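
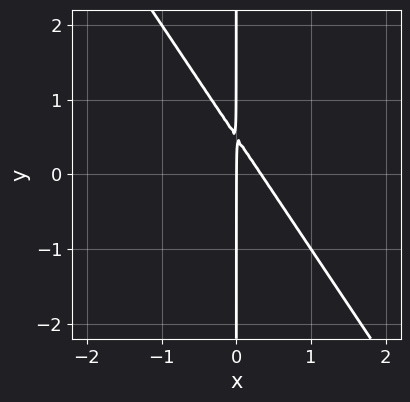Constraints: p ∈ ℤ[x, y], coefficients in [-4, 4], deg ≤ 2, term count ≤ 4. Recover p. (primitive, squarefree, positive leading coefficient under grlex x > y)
1. Degree: a generic line meets the curve in up to 2 points, so deg p = 2.
2. Observable constraints: one x-axis crossing is at x = 0; the visible y-axis segment lies entirely on the curve.
3. Together with the visible shape, these determine p as stated.

3*x^2 + 2*x*y - x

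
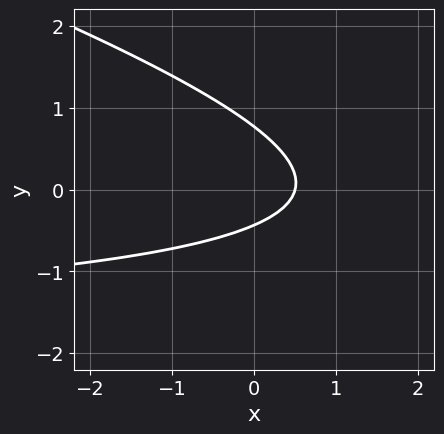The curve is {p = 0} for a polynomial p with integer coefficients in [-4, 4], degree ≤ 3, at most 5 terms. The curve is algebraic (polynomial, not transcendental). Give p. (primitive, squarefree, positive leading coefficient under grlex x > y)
deg p = 2.
The integer polynomial consistent with all of this is the stated p.

x*y + 3*y^2 + 2*x - y - 1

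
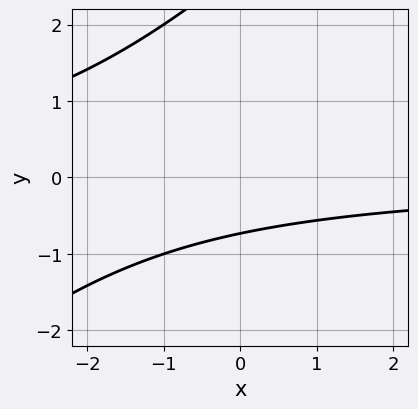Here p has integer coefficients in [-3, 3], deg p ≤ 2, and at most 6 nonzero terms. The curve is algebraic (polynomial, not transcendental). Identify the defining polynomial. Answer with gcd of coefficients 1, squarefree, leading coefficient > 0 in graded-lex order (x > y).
x*y - y^2 + 2*y + 2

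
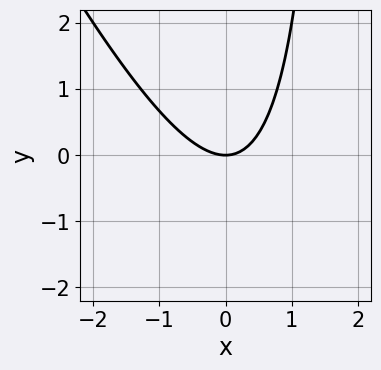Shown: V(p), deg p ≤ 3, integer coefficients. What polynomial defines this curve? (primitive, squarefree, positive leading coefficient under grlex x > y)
2*x^2 + x*y - 2*y

First, the degree is 2 — a generic line meets the curve in up to 2 points.
Next, against the integer gridlines: it meets the y-axis at y = 0 (among the integer gridlines); it meets the x-axis at x = 0 (among the integer gridlines).
Finally, together with the visible shape, these determine p as stated.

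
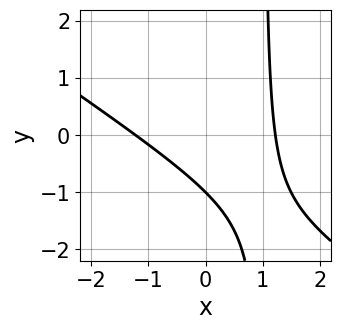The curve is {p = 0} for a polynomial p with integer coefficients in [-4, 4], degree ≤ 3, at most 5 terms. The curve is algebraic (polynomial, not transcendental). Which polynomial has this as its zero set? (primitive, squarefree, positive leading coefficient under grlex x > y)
2*x^2 + 3*x*y - 3*y - 3

deg p = 2. A generic line meets the curve in up to 2 points.
Against the integer gridlines: it meets the y-axis at y = -1 (among the integer gridlines).
These observations pin down the coefficients.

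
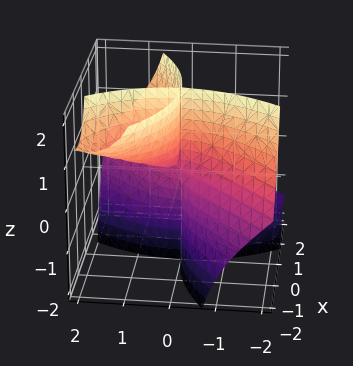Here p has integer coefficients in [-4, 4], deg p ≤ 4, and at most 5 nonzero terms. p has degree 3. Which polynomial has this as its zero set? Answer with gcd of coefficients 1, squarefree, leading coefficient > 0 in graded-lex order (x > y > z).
x^3 - 3*x*y*z - y^3

(a) The picture has 2 separate pieces.
(b) deg p = 3.
(c) From the axis intercepts and sections: it crosses the x-axis at the gridline x = 0; every point of the z-axis in the box is on the surface.
(d) Fitting integer coefficients to these (and the overall shape) gives p.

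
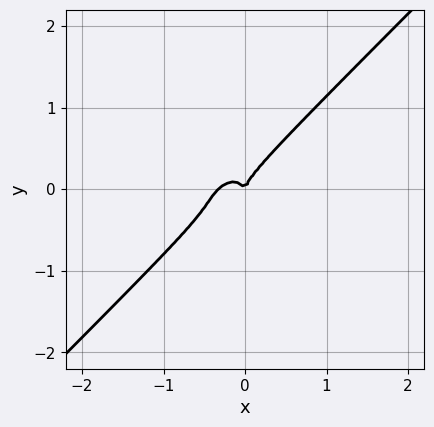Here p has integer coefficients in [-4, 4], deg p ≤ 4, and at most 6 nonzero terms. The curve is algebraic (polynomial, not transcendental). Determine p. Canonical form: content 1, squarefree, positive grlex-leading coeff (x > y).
(a) deg p = 3.
(b) From the axis intercepts and sections: it crosses the x-axis at the gridline x = 0; one y-axis crossing is at y = 0.
(c) The integer polynomial consistent with all of this is the stated p.

3*x^3 - 3*x^2*y + 3*x*y^2 - 3*y^3 + x^2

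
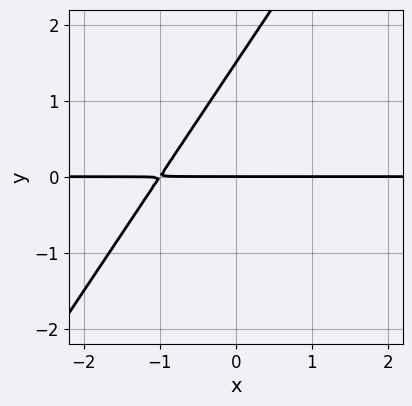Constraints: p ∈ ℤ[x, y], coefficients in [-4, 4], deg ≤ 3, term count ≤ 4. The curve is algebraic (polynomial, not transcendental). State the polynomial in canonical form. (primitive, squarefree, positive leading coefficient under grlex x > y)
(a) deg p = 2. A generic line meets the curve in up to 2 points.
(b) Reading off the gridlines: one y-axis crossing is at y = 0; the visible x-axis segment lies entirely on the curve.
(c) Matching integer coefficients to the picture gives p.

3*x*y - 2*y^2 + 3*y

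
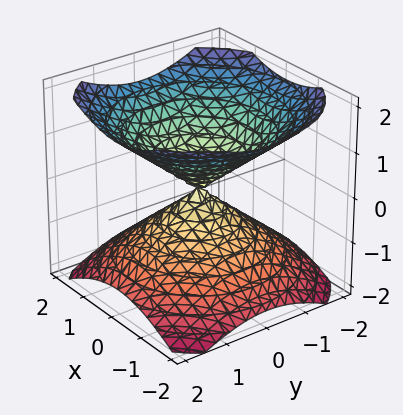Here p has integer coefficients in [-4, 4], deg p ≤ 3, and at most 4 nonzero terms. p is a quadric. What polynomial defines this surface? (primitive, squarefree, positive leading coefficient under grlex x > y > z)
The picture has 2 separate pieces. They look like related sheets of one shape, so recover p as a whole.
Degree: a double cone through the origin; a quadric, so deg p = 2.
Symmetries: it's symmetric under z → −z, forcing even powers of z; the z-axis is an axis of rotation, so x and y enter only as x² + y².
Observable constraints: one z-axis crossing is at z = 0; it crosses the x-axis at the gridline x = 0.
Solving for integer coefficients yields p as stated.

2*x^2 + 2*y^2 - 3*z^2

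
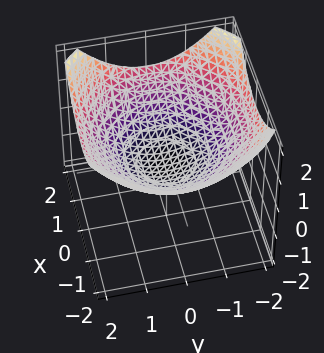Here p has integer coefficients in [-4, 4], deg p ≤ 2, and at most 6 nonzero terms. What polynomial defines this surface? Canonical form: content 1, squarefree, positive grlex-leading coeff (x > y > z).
First, deg p = 2.
Next, by symmetry, the z-axis is an axis of rotation, so x and y enter only as x² + y².
Next, from the visible intercepts: a circular section at z = 0 has radius exactly 1; the x-axis gridline crossings are at x ∈ {-1, 1}; the y-axis gridline crossings are at y ∈ {-1, 1}.
Finally, putting this together gives p.

x^2 + y^2 - 3*z - 1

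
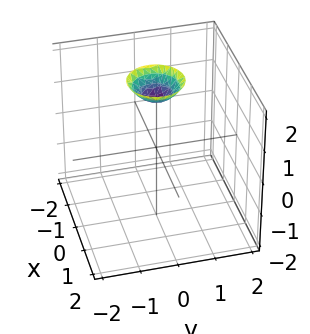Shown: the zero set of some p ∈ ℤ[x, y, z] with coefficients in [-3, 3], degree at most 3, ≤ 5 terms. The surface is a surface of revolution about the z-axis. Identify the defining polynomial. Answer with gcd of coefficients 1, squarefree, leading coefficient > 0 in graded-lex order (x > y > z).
2*x^2 + 2*y^2 - 2*z + 3

deg p = 2. A generic line meets the surface in up to 2 points.
Symmetries: rotational symmetry about the z-axis ⇒ p depends on x, y only through x² + y².
Reading off the gridlines: a circular section at z = 2 has radius between 0 and 1; it misses every integer gridline on the x-axis; it misses every integer gridline on the y-axis.
Matching integer coefficients to the picture gives p.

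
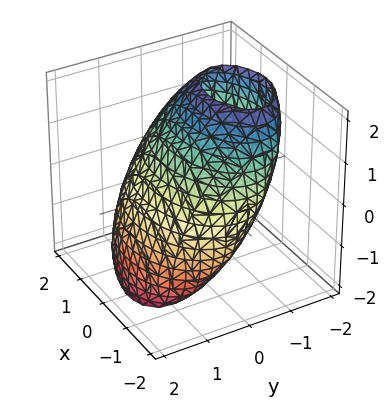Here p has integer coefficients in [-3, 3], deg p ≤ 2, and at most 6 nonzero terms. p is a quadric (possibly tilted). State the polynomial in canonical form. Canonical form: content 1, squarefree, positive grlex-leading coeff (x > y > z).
deg p = 2. No degree-1 surface has this shape.
Matching integer coefficients to the picture gives p.

x^2 + 2*y^2 + 2*y*z + z^2 - 3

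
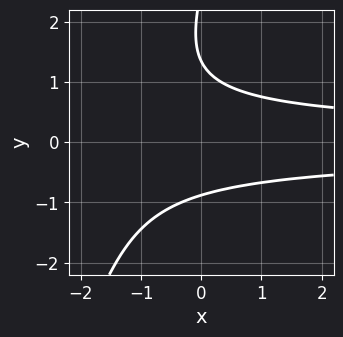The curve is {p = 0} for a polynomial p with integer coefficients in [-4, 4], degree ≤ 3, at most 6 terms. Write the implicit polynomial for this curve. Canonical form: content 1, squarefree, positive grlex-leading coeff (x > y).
3*x*y^2 - y^3 + 3*y^2 - 3

First, the degree is 3 — no degree-2 curve has this shape.
Next, from the axis intercepts and sections: no x-intercept at any integer in the box.
Finally, these observations pin down the coefficients.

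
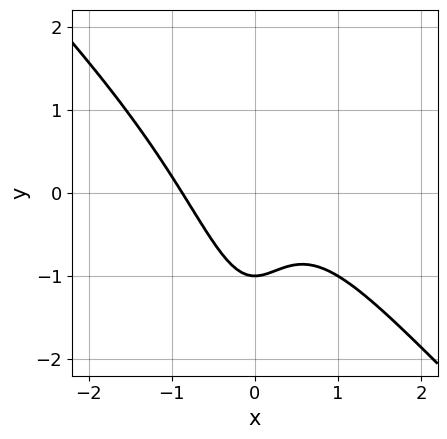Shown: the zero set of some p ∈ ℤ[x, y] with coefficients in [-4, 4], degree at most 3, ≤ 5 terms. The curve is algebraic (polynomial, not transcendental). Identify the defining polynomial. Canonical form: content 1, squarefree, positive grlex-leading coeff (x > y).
3*x^3 + 3*x^2*y + 2*y + 2

First, deg p = 3.
Next, from the visible intercepts: it meets the y-axis at y = -1 (among the integer gridlines).
Finally, solving for integer coefficients yields p as stated.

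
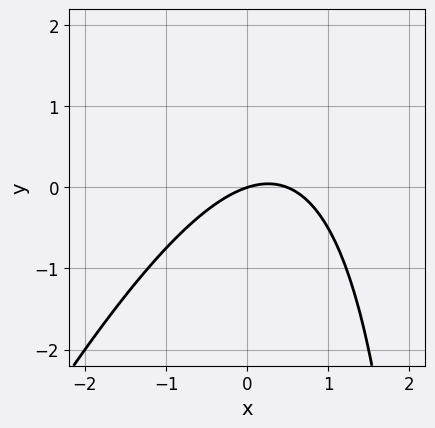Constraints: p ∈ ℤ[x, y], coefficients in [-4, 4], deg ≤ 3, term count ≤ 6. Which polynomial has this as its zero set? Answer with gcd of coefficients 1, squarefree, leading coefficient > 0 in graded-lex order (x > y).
2*x^2 - x*y - x + 3*y

(a) deg p = 2. A generic line meets the curve in up to 2 points.
(b) Reading off the gridlines: it crosses the y-axis at the gridline y = 0; one x-axis crossing is at x = 0.
(c) The integer polynomial consistent with all of this is the stated p.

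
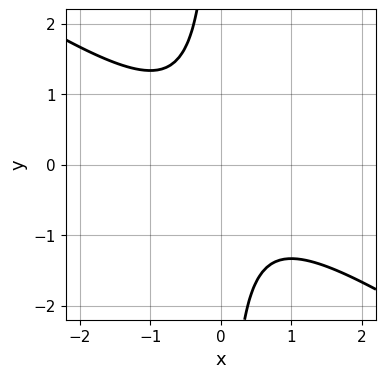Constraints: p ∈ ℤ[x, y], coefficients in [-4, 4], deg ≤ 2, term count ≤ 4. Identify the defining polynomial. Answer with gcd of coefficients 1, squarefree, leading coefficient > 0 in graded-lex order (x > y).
2*x^2 + 3*x*y + 2

1. deg p = 2. A generic line meets the curve in up to 2 points.
2. From the axis intercepts and sections: no y-intercept at any integer in the box; it misses every integer gridline on the x-axis.
3. The integer polynomial consistent with all of this is the stated p.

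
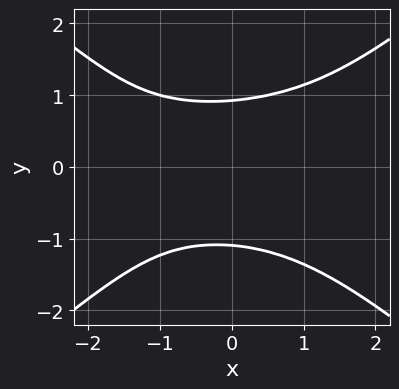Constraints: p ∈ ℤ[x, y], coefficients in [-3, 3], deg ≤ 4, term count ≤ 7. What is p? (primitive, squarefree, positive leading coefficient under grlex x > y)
First, the degree is 4 — a generic line meets the curve in up to 4 points.
Next, against the integer gridlines: no x-intercept at any integer in the box.
Finally, matching integer coefficients to the picture gives p.

2*x^2*y^2 - 3*y^4 - y^3 + x + 3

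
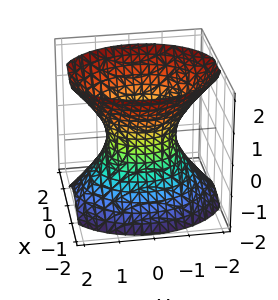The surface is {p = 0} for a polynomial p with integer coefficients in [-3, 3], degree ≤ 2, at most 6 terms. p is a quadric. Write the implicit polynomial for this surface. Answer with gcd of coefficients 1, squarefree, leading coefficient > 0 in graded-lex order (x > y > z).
3*x^2 + 2*y^2 - 2*z^2 - 2

The degree is 2 — one connected sheet with a waist; a quadric.
Symmetries: mirror symmetry y ↦ −y ⇒ only even powers of y; it's symmetric under z → −z, forcing even powers of z; the x ↦ −x reflection is a symmetry, so x appears only in even powers.
Against the integer gridlines: among the integer gridlines, it crosses the y-axis at y ∈ {-1, 1}; the surface avoids every integer z-axis point in the box.
These observations pin down the coefficients.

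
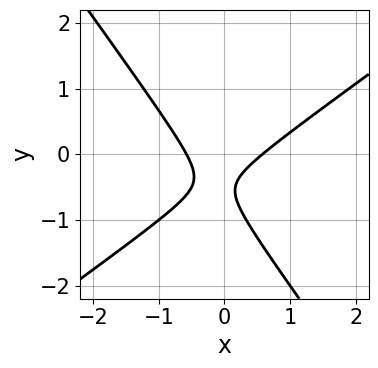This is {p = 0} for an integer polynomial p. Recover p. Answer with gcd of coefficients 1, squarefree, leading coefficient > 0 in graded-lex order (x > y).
3*x^2 - 2*x*y - 3*y^2 - 3*y - 1

Degree: the shape is more complex than any degree-1 curve, so deg p = 2.
From the visible intercepts: it misses every integer gridline on the y-axis.
The integer polynomial consistent with all of this is the stated p.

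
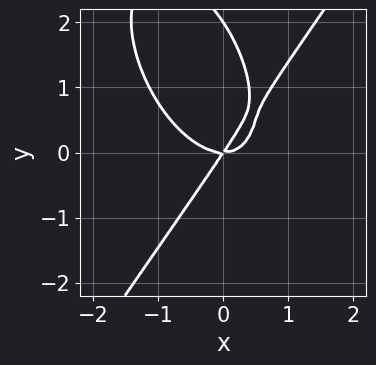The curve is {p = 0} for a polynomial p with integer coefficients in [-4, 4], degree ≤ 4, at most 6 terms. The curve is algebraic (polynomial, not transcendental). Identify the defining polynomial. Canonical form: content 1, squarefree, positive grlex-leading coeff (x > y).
3*x^3 - y^3 - 3*x*y + 2*y^2

(a) The degree is 3 — the shape is more complex than any degree-2 curve.
(b) From the axis intercepts and sections: it crosses the x-axis at the gridline x = 0; among the integer gridlines, it crosses the y-axis at y ∈ {0, 2}.
(c) These observations pin down the coefficients.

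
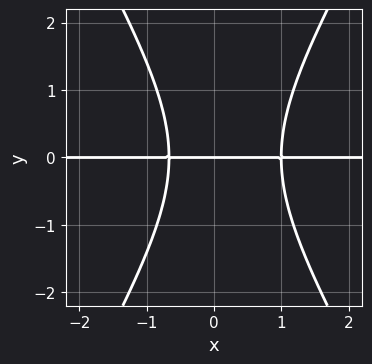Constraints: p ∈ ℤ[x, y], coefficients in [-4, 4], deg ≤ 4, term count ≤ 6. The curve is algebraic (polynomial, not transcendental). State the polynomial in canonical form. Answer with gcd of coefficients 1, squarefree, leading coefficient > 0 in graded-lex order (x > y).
3*x^2*y - y^3 - x*y - 2*y

(a) Degree: a generic line meets the curve in up to 3 points, so deg p = 3.
(b) From the visible intercepts: one y-axis crossing is at y = 0; every point of the x-axis in the box is on the curve.
(c) Fitting integer coefficients to these (and the overall shape) gives p.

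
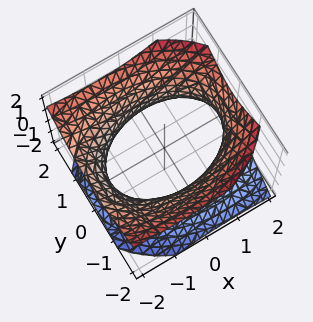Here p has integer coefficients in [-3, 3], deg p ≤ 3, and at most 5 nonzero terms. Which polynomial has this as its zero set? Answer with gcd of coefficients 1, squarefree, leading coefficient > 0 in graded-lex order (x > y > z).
x^2 + x*z + 2*y^2 - 2*z^2 - 3

First, degree: no degree-1 surface has this shape, so deg p = 2.
Then, checking where it meets the axes: it misses every integer gridline on the z-axis.
Finally, assembling these constraints gives the stated polynomial.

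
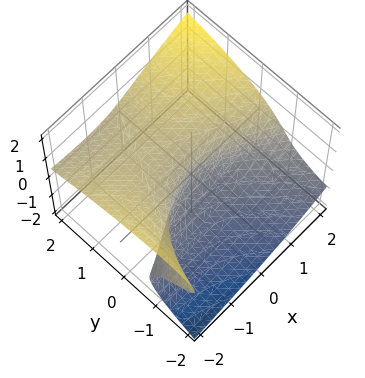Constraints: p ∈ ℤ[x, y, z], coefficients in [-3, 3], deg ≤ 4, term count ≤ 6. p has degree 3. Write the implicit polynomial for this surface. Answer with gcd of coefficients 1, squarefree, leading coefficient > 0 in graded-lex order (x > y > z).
(a) deg p = 3. The shape is more complex than any degree-2 surface.
(b) From the axis intercepts and sections: it crosses the z-axis at the gridline z = 0; it meets the x-axis at x = 0 (among the integer gridlines); it crosses the y-axis at the gridline y = 0.
(c) Matching integer coefficients to the picture gives p.

2*x*y*z - 3*z^3 + x^2 - y^2 + 3*y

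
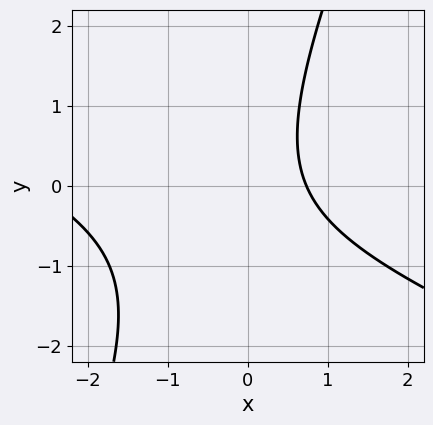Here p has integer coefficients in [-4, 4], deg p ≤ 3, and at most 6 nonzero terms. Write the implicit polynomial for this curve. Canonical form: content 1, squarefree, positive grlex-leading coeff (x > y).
x^2 + 2*x*y - y^2 + 2*x - 2

1. The degree is 2 — no degree-1 curve has this shape.
2. Reading off the gridlines: the curve avoids every integer y-axis point in the box.
3. The integer polynomial consistent with all of this is the stated p.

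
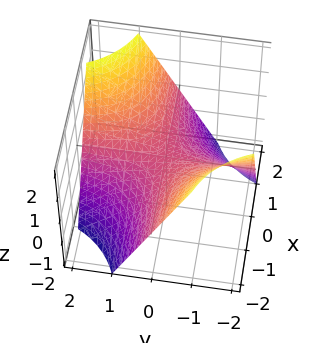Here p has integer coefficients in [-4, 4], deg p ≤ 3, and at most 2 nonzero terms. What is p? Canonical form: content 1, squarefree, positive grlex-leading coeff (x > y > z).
Degree: a hyperbolic paraboloid; a quadric, so deg p = 2.
Against the integer gridlines: every point of the x-axis in the box is on the surface; every point of the y-axis in the box is on the surface.
These observations pin down the coefficients.

x*y - z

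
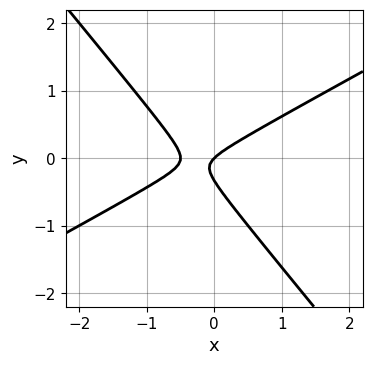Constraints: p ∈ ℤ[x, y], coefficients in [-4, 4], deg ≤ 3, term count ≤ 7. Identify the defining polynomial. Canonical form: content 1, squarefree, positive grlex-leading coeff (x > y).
Degree: the shape is more complex than any degree-1 curve, so deg p = 2.
Against the integer gridlines: it crosses the x-axis at the gridline x = 0; it meets the y-axis at y = 0 (among the integer gridlines).
Putting this together gives p.

2*x^2 - 2*x*y - 3*y^2 + x - y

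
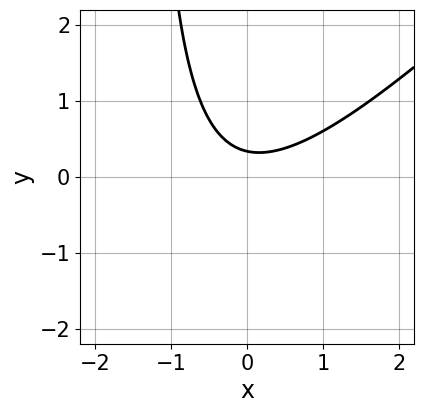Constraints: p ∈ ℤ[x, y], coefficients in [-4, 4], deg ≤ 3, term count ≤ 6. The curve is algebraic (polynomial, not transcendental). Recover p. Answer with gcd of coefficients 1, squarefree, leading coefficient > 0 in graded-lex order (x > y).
(a) The degree is 2 — no degree-1 curve has this shape.
(b) Checking where it meets the axes: no x-intercept at any integer in the box.
(c) These observations pin down the coefficients.

2*x^2 - 2*x*y - 3*y + 1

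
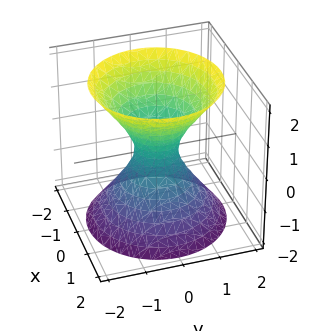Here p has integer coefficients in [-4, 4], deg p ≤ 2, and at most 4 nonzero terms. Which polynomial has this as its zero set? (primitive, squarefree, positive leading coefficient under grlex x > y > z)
3*x^2 + 3*y^2 - 2*z^2 - 1

1. The degree is 2 — one connected sheet with a waist; a quadric.
2. By symmetry, the z-axis is an axis of rotation, so x and y enter only as x² + y²; the z ↦ −z reflection is a symmetry, so z appears only in even powers.
3. Against the integer gridlines: a circular section at z = 2 has radius between 1 and 2; the surface avoids every integer z-axis point in the box.
4. Assembling these constraints gives the stated polynomial.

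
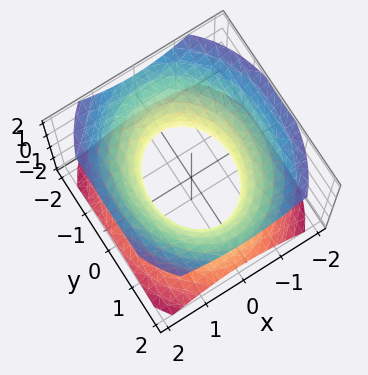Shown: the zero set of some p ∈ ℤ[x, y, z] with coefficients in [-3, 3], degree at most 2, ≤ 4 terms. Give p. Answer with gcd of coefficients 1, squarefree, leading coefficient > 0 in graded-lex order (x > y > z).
(a) The degree is 2 — one connected sheet with a waist; a quadric.
(b) Symmetries: the y ↦ −y reflection is a symmetry, so y appears only in even powers; mirror symmetry z ↦ −z ⇒ only even powers of z; mirror symmetry x ↦ −x ⇒ only even powers of x.
(c) Checking where it meets the axes: no z-intercept at any integer in the box; the x-axis gridline crossings are at x ∈ {-1, 1}.
(d) The integer polynomial consistent with all of this is the stated p.

3*x^2 + 2*y^2 - 3*z^2 - 3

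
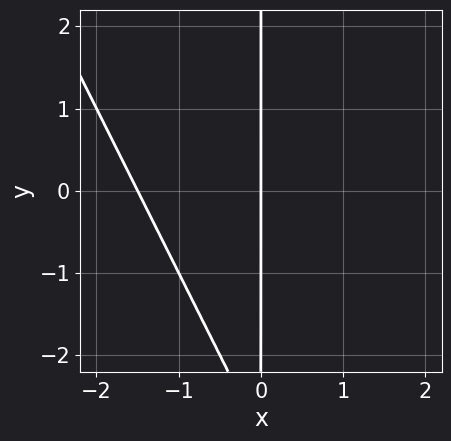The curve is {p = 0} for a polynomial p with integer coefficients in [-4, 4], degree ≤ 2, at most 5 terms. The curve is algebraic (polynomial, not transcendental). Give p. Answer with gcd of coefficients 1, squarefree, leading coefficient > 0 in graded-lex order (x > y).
2*x^2 + x*y + 3*x

(a) Degree: no degree-1 curve has this shape, so deg p = 2.
(b) From the axis intercepts and sections: it meets the x-axis at x = 0 (among the integer gridlines); every point of the y-axis in the box is on the curve.
(c) Solving for integer coefficients yields p as stated.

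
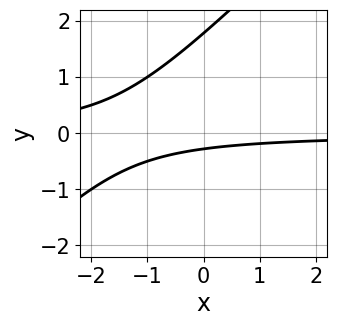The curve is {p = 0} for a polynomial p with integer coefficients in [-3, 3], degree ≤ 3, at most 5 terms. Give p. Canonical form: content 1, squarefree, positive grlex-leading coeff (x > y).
2*x*y - 2*y^2 + 3*y + 1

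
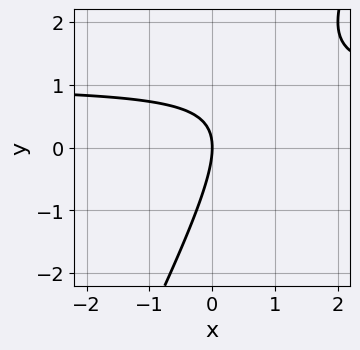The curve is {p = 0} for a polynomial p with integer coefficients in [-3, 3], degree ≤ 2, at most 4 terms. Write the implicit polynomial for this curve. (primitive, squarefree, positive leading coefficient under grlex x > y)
deg p = 2. The shape is more complex than any degree-1 curve.
Reading off the gridlines: one y-axis crossing is at y = 0; it crosses the x-axis at the gridline x = 0.
Putting this together gives p.

2*x*y - y^2 - 2*x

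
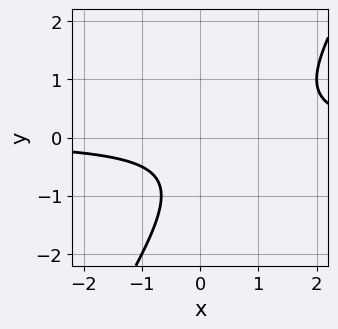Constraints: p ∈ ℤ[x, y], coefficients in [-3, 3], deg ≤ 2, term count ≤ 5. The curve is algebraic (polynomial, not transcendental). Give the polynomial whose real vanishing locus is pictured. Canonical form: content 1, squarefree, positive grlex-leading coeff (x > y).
3*x*y - 2*y^2 - 2*y - 2

1. deg p = 2. No degree-1 curve has this shape.
2. Observable constraints: it misses every integer gridline on the x-axis; the curve avoids every integer y-axis point in the box.
3. The integer polynomial consistent with all of this is the stated p.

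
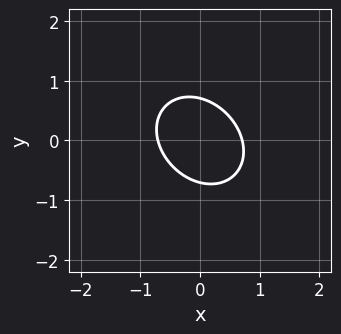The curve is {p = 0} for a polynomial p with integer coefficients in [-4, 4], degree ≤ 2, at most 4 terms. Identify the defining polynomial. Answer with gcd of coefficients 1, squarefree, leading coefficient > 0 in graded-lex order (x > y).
First, degree: no degree-1 curve has this shape, so deg p = 2.
Finally, matching integer coefficients to the picture gives p.

2*x^2 + x*y + 2*y^2 - 1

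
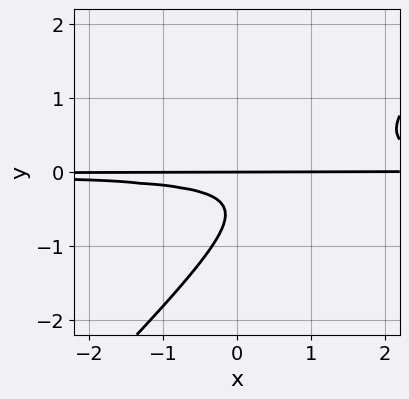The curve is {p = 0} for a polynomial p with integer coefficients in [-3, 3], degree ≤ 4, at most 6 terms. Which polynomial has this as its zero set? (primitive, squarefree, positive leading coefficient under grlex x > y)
First, degree: a generic line meets the curve in up to 3 points, so deg p = 3.
Then, observable constraints: it meets the y-axis at y = 0 (among the integer gridlines); the visible x-axis segment lies entirely on the curve.
Finally, assembling these constraints gives the stated polynomial.

3*x*y^2 - 3*y^3 - 3*y^2 - y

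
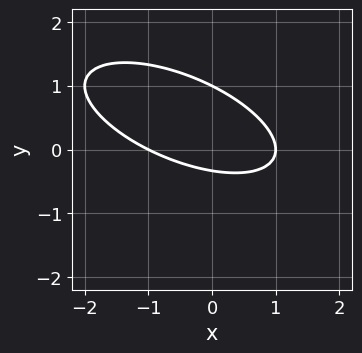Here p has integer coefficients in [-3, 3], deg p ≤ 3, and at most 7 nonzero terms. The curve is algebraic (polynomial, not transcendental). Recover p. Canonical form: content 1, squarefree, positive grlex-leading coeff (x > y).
x^2 + 2*x*y + 3*y^2 - 2*y - 1

1. The degree is 2 — no degree-1 curve has this shape.
2. From the axis intercepts and sections: among the integer gridlines, it crosses the x-axis at x ∈ {-1, 1}; one y-axis crossing is at y = 1.
3. Matching integer coefficients to the picture gives p.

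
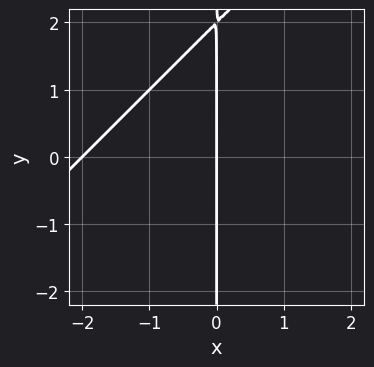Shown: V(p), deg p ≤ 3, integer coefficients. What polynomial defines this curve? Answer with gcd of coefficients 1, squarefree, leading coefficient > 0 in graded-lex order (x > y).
x^2 - x*y + 2*x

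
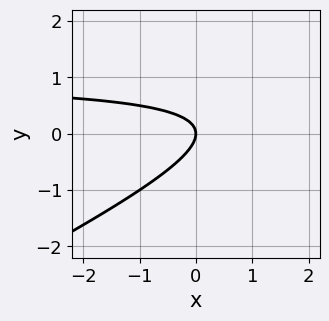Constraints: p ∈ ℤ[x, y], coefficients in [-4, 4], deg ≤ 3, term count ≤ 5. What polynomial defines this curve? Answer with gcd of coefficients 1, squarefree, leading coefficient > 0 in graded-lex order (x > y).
x*y - 2*y^2 - x

1. Degree: a generic line meets the curve in up to 2 points, so deg p = 2.
2. Against the integer gridlines: one x-axis crossing is at x = 0; it crosses the y-axis at the gridline y = 0.
3. These observations pin down the coefficients.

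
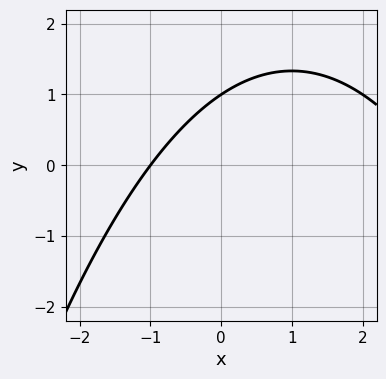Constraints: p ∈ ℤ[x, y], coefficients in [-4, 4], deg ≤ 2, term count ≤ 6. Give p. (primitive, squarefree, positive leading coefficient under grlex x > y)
(a) deg p = 2. The shape is more complex than any degree-1 curve.
(b) From the axis intercepts and sections: it crosses the x-axis at the gridline x = -1; it crosses the y-axis at the gridline y = 1.
(c) These observations pin down the coefficients.

x^2 - 2*x + 3*y - 3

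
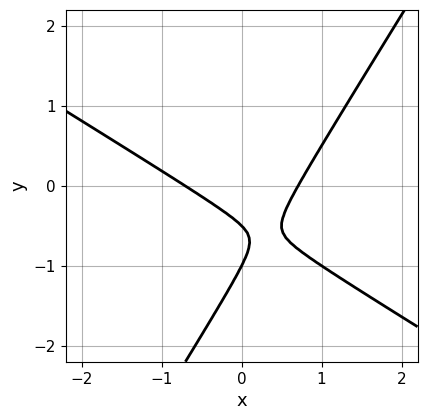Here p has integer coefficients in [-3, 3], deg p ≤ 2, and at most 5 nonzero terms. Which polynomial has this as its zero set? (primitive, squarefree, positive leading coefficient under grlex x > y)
2*x^2 + 2*x*y - 2*y^2 - 3*y - 1

First, deg p = 2.
Then, against the integer gridlines: it crosses the y-axis at the gridline y = -1.
Finally, fitting integer coefficients to these (and the overall shape) gives p.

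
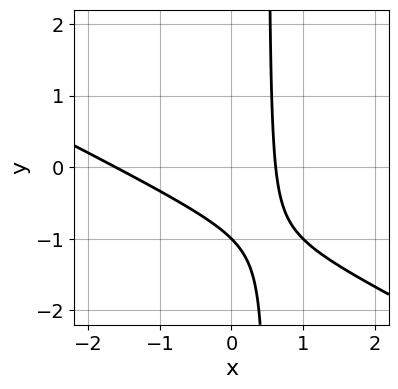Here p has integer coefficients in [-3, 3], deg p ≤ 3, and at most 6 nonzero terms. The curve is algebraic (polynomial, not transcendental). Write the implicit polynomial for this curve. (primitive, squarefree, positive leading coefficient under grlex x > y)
First, the degree is 2 — no degree-1 curve has this shape.
Next, reading off the gridlines: one y-axis crossing is at y = -1.
Finally, solving for integer coefficients yields p as stated.

x^2 + 2*x*y + x - y - 1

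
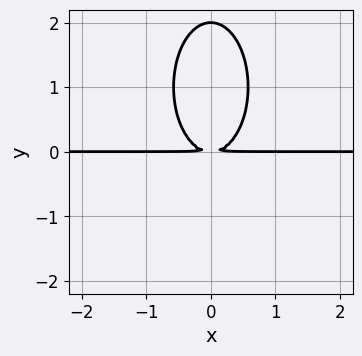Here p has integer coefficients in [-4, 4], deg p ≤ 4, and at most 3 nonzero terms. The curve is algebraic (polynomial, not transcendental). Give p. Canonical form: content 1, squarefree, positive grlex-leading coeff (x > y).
3*x^2*y + y^3 - 2*y^2

(a) Degree: no degree-2 curve has this shape, so deg p = 3.
(b) Symmetries: the x ↦ −x reflection is a symmetry, so x appears only in even powers.
(c) From the visible intercepts: every point of the x-axis in the box is on the curve; one y-axis crossing is at y = 2.
(d) Together with the visible shape, these determine p as stated.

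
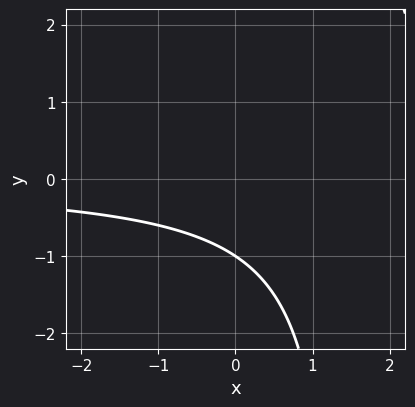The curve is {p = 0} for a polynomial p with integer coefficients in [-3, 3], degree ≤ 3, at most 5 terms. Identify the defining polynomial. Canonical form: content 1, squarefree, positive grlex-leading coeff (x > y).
2*x*y - 3*y - 3

First, deg p = 2. No degree-1 curve has this shape.
Then, observable constraints: it misses every integer gridline on the x-axis; one y-axis crossing is at y = -1.
Finally, fitting integer coefficients to these (and the overall shape) gives p.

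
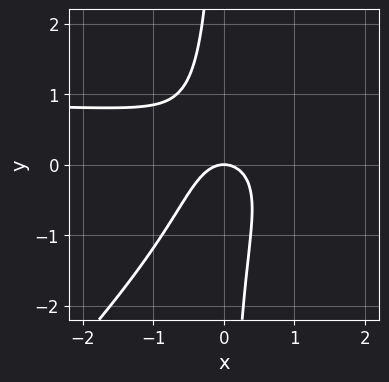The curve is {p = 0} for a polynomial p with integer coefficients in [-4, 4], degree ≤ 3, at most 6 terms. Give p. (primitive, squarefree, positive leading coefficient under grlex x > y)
3*x^2*y - 3*x*y^2 - 3*x^2 - 2*y

1. deg p = 3.
2. From the visible intercepts: it meets the y-axis at y = 0 (among the integer gridlines); it meets the x-axis at x = 0 (among the integer gridlines).
3. These observations pin down the coefficients.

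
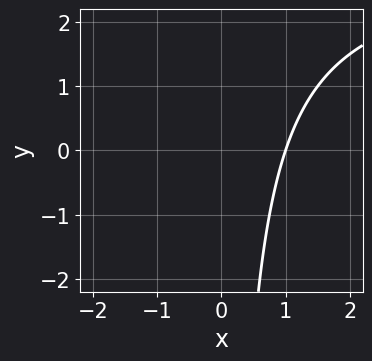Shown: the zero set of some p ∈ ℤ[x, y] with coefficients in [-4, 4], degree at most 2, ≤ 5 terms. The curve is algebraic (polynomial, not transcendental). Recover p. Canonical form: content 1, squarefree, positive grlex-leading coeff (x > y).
The degree is 2 — no degree-1 curve has this shape.
From the axis intercepts and sections: no y-intercept at any integer in the box; it meets the x-axis at x = 1 (among the integer gridlines).
Fitting integer coefficients to these (and the overall shape) gives p.

x*y - 3*x + 3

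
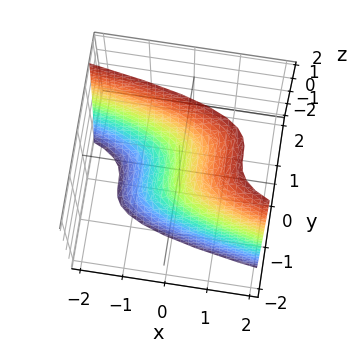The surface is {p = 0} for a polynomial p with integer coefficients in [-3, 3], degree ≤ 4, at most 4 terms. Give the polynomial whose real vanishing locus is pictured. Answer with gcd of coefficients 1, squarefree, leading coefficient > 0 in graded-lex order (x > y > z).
(a) deg p = 3. A generic line meets the surface in up to 3 points.
(b) From the axis intercepts and sections: it crosses the x-axis at the gridline x = 0; one y-axis crossing is at y = 0; one z-axis crossing is at z = 0.
(c) Fitting integer coefficients to these (and the overall shape) gives p.

3*y^3 + 3*x - 2*z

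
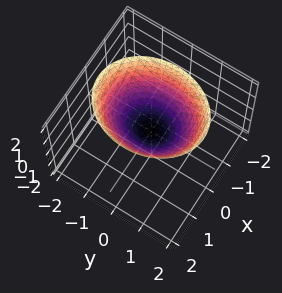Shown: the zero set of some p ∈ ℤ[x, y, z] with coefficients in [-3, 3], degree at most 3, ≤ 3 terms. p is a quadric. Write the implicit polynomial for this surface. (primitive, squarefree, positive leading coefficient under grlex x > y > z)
(a) The degree is 2 — a single bowl opening along one axis; a quadric.
(b) Symmetries: it's symmetric under y → −y, forcing even powers of y; mirror symmetry x ↦ −x ⇒ only even powers of x.
(c) From the axis intercepts and sections: it crosses the y-axis at the gridline y = 0; it crosses the x-axis at the gridline x = 0; it crosses the z-axis at the gridline z = 0.
(d) Together with the visible shape, these determine p as stated.

3*x^2 + 2*y^2 - 3*z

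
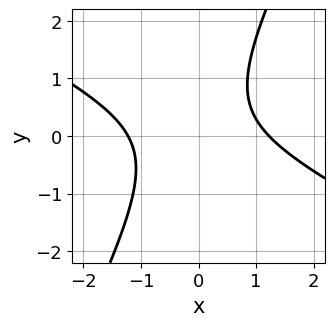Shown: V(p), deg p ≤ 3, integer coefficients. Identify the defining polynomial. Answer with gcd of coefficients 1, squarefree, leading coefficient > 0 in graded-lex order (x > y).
deg p = 2.
Reading off the gridlines: no y-intercept at any integer in the box.
The integer polynomial consistent with all of this is the stated p.

2*x^2 + 3*x*y - 2*y^2 + y - 3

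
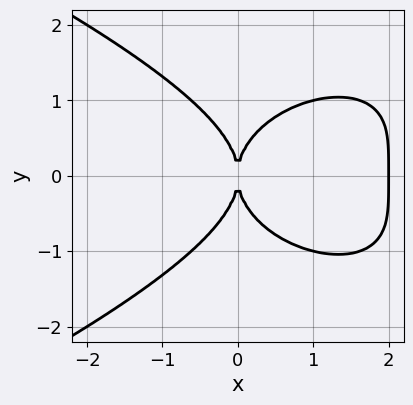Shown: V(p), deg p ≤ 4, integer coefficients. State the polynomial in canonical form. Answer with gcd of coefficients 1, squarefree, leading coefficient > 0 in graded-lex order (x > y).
1. deg p = 4.
2. Symmetries: mirror symmetry y ↦ −y ⇒ only even powers of y.
3. Observable constraints: among the integer gridlines, it crosses the x-axis at x ∈ {0, 2}; one y-axis crossing is at y = 0.
4. Putting this together gives p.

y^4 + x^3 - 2*x^2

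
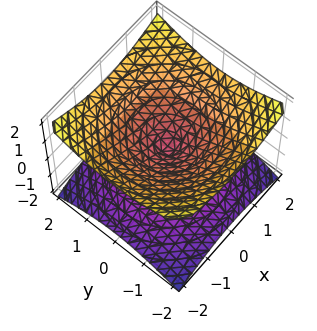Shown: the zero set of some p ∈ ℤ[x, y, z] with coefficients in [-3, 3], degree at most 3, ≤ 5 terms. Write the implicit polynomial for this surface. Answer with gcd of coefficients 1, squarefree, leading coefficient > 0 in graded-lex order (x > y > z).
x^2 + y^2 - 2*z^2

The degree is 2 — two nappes meeting at a single point; a quadric.
Symmetries: the z-axis is an axis of rotation, so x and y enter only as x² + y²; it's symmetric under z → −z, forcing even powers of z.
Reading off the gridlines: it meets the x-axis at x = 0 (among the integer gridlines); a circular section at z = -1 has radius between 1 and 2; it meets the y-axis at y = 0 (among the integer gridlines); it crosses the z-axis at the gridline z = 0.
Putting this together gives p.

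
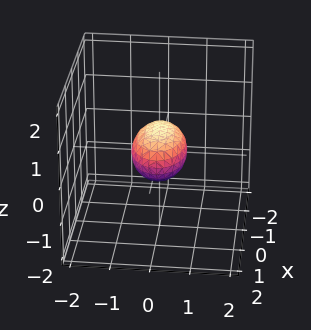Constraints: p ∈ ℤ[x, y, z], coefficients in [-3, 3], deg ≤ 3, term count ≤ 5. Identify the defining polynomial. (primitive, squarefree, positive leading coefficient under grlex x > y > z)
x^2 + 2*y^2 + 2*z^2 - 1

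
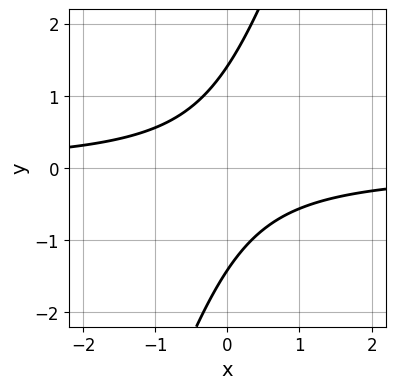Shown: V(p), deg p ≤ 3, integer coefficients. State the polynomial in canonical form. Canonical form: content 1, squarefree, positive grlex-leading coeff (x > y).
3*x*y - y^2 + 2

1. deg p = 2. The shape is more complex than any degree-1 curve.
2. Checking where it meets the axes: the curve avoids every integer x-axis point in the box.
3. Fitting integer coefficients to these (and the overall shape) gives p.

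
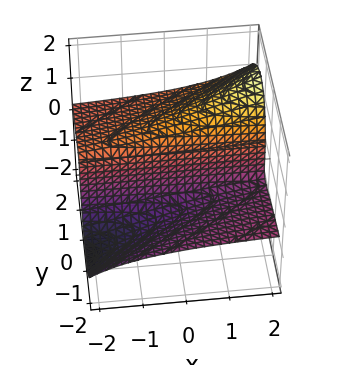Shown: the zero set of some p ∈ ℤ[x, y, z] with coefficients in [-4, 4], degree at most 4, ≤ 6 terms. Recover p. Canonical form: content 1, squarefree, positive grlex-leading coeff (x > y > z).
deg p = 3.
Against the integer gridlines: the visible x-axis segment lies entirely on the surface; one y-axis crossing is at y = 0; it crosses the z-axis at the gridline z = 0.
Putting this together gives p.

2*x*y*z - 3*y^2*z - z^3 + 3*y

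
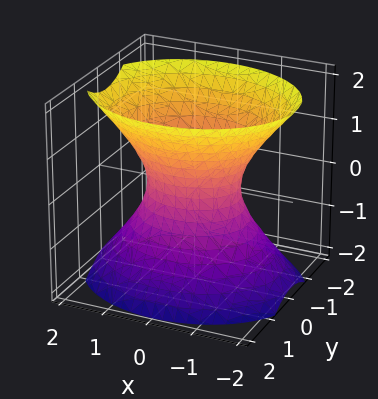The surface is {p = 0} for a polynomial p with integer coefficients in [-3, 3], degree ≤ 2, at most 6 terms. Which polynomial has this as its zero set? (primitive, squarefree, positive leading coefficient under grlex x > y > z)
1. The degree is 2 — an hourglass — one-sheet hyperboloid; a quadric.
2. Symmetries: the z ↦ −z reflection is a symmetry, so z appears only in even powers; mirror symmetry x ↦ −x ⇒ only even powers of x; it's symmetric under y → −y, forcing even powers of y.
3. From the axis intercepts and sections: no z-intercept at any integer in the box; the x-axis gridline crossings are at x ∈ {-1, 1}.
4. Together with the visible shape, these determine p as stated.

2*x^2 + 3*y^2 - 2*z^2 - 2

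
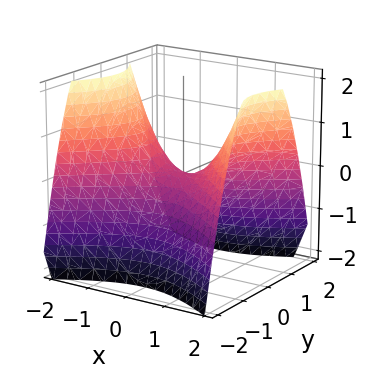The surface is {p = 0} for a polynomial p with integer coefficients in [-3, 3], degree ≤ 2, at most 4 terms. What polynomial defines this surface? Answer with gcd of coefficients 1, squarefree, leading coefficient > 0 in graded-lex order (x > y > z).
1. Degree: a hyperbolic paraboloid; a quadric, so deg p = 2.
2. Symmetries: mirror symmetry x ↦ −x ⇒ only even powers of x; the y ↦ −y reflection is a symmetry, so y appears only in even powers.
3. Checking where it meets the axes: it crosses the y-axis at the gridline y = 0; it meets the x-axis at x = 0 (among the integer gridlines).
4. Assembling these constraints gives the stated polynomial.

2*x^2 - 3*y^2 - 3*z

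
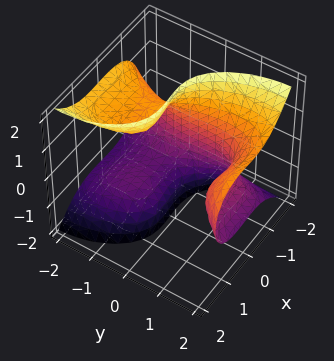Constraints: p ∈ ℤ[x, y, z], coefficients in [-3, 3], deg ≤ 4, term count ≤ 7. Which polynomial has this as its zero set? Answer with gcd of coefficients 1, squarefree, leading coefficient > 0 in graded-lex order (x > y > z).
3*x^3 - y^3 + 3*y*z^2 - x + 2

1. The degree is 3 — the shape is more complex than any degree-2 surface.
2. From the axis intercepts and sections: it misses every integer gridline on the z-axis; one x-axis crossing is at x = -1.
3. Matching integer coefficients to the picture gives p.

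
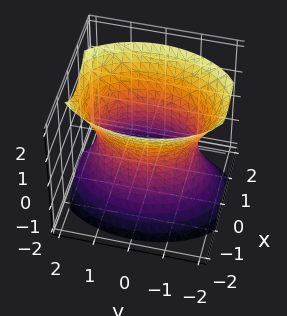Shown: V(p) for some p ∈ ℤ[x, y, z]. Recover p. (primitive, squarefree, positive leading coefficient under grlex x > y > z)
First, the degree is 2 — one connected sheet with a waist; a quadric.
Next, symmetries: the y ↦ −y reflection is a symmetry, so y appears only in even powers; it's symmetric under x → −x, forcing even powers of x; mirror symmetry z ↦ −z ⇒ only even powers of z.
Next, observable constraints: it misses every integer gridline on the z-axis; the x-axis gridline crossings are at x ∈ {-1, 1}.
Finally, solving for integer coefficients yields p as stated.

2*x^2 + y^2 - z^2 - 2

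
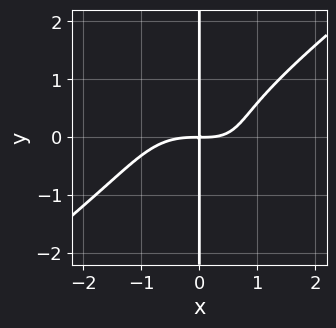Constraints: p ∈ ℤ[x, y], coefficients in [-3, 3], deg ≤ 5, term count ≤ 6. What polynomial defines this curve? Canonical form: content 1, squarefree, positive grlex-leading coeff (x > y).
1. Degree: the shape is more complex than any degree-3 curve, so deg p = 4.
2. Observable constraints: every point of the y-axis in the box is on the curve.
3. The integer polynomial consistent with all of this is the stated p.

x^4 - 2*x*y^3 + x^2*y - 2*x*y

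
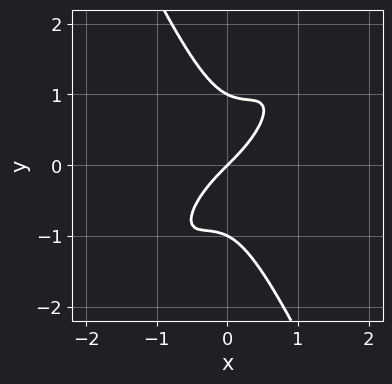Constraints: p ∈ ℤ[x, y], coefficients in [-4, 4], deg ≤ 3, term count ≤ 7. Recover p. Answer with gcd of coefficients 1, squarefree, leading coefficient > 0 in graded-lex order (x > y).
3*x^3 - 3*x^2*y + y^3 + x - y

The degree is 3 — no degree-2 curve has this shape.
From the visible intercepts: it crosses the x-axis at the gridline x = 0; among the integer gridlines, it crosses the y-axis at y ∈ {-1, 0, 1}.
Matching integer coefficients to the picture gives p.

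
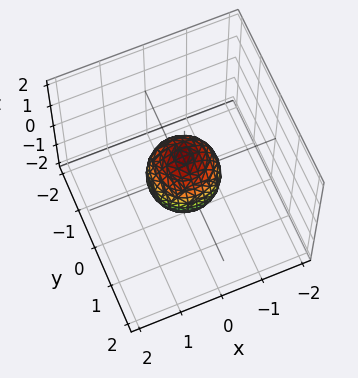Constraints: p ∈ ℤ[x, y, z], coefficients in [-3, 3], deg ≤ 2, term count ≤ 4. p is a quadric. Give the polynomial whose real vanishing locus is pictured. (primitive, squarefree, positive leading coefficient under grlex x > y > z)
(a) The degree is 2 — bounded and convex; a quadric.
(b) Symmetry: every cross-section ⟂ z is a circle, so x, y appear only via x² + y²; the z ↦ −z reflection is a symmetry, so z appears only in even powers.
(c) From the visible intercepts: among the integer gridlines, it crosses the z-axis at z ∈ {-1, 1}; a circular section at z = 0 has radius between 0 and 1.
(d) Solving for integer coefficients yields p as stated.

3*x^2 + 3*y^2 + 2*z^2 - 2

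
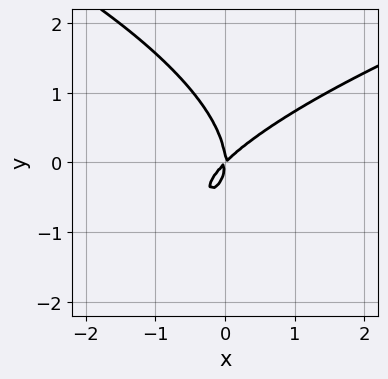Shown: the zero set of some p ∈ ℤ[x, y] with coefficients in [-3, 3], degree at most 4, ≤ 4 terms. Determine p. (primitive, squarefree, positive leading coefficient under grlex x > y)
2*y^3 - 3*x^2 + 3*x*y

Degree: a generic line meets the curve in up to 3 points, so deg p = 3.
Reading off the gridlines: one x-axis crossing is at x = 0; it meets the y-axis at y = 0 (among the integer gridlines).
Solving for integer coefficients yields p as stated.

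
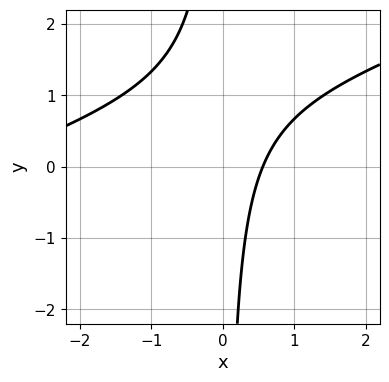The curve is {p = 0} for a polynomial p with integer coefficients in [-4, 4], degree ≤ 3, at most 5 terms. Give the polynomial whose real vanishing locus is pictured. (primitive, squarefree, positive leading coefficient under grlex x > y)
x^2 - 3*x*y + 3*x - 2

(a) deg p = 2.
(b) Observable constraints: no y-intercept at any integer in the box.
(c) Putting this together gives p.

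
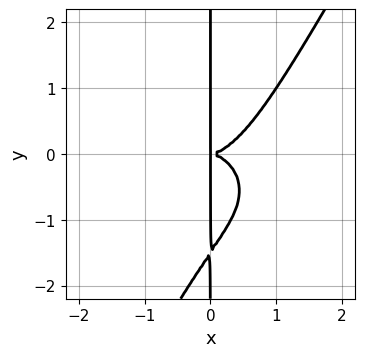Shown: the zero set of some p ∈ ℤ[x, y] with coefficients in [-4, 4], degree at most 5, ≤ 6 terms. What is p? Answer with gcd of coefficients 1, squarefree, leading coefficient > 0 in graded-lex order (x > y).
2*x^4 + 3*x^2*y^2 - 2*x*y^3 - 3*x*y^2

Degree: a generic line meets the curve in up to 4 points, so deg p = 4.
From the axis intercepts and sections: every point of the y-axis in the box is on the curve.
These observations pin down the coefficients.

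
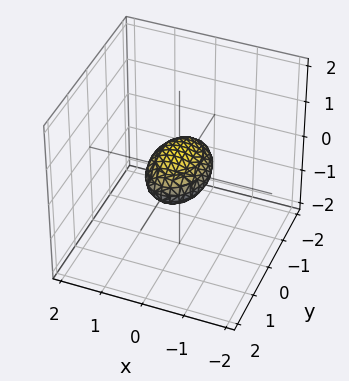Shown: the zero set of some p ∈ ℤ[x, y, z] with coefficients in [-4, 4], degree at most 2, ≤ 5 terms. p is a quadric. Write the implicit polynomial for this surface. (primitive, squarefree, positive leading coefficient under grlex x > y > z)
(a) The degree is 2 — bounded and convex; a quadric.
(b) Symmetries: mirror symmetry y ↦ −y ⇒ only even powers of y; the x ↦ −x reflection is a symmetry, so x appears only in even powers; it's symmetric under z → −z, forcing even powers of z.
(c) From the axis intercepts and sections: among the integer gridlines, it crosses the y-axis at y ∈ {-1, 1}.
(d) Matching integer coefficients to the picture gives p.

2*x^2 + y^2 + 3*z^2 - 1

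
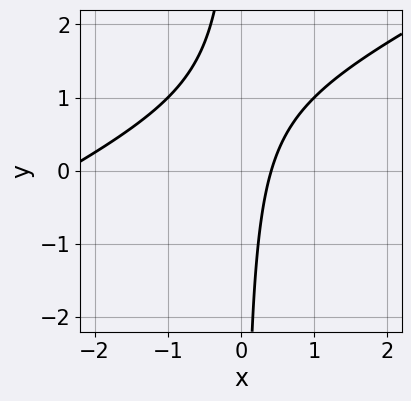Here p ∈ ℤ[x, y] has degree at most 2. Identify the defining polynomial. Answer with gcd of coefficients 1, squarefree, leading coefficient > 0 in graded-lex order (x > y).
(a) deg p = 2. A generic line meets the curve in up to 2 points.
(b) From the visible intercepts: no y-intercept at any integer in the box.
(c) The integer polynomial consistent with all of this is the stated p.

x^2 - 2*x*y + 2*x - 1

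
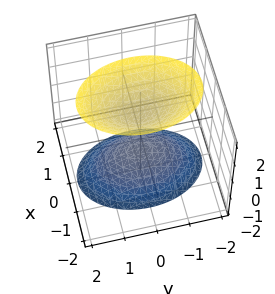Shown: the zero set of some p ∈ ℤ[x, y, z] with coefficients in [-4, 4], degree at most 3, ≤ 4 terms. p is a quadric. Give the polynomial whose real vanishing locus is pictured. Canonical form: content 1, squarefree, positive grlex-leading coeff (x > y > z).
1. There are 2 components. Treating them together as one polynomial.
2. deg p = 2. Two sheets facing apart; a quadric.
3. Symmetries: the x ↦ −x reflection is a symmetry, so x appears only in even powers; the z ↦ −z reflection is a symmetry, so z appears only in even powers; the y ↦ −y reflection is a symmetry, so y appears only in even powers.
4. Observable constraints: no x-intercept at any integer in the box; no y-intercept at any integer in the box; among the integer gridlines, it crosses the z-axis at z ∈ {-1, 1}.
5. Assembling these constraints gives the stated polynomial.

2*x^2 + y^2 - z^2 + 1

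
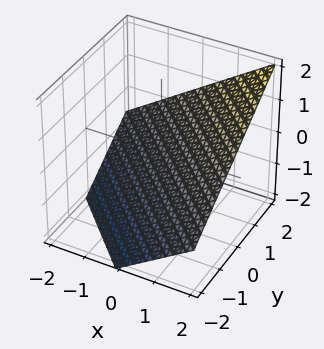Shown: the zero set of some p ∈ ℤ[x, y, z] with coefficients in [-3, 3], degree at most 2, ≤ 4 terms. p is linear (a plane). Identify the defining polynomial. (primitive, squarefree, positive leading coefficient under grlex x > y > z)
The degree is 1 — every cross-section is a straight line — this is a plane.
Checking where it meets the axes: one x-axis crossing is at x = 1; one y-axis crossing is at y = 1.
Assembling these constraints gives the stated polynomial.

2*x + 2*y - 3*z - 2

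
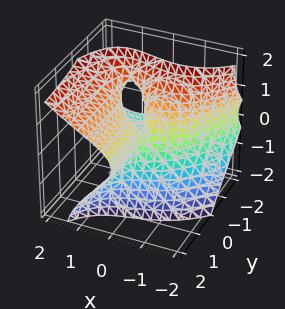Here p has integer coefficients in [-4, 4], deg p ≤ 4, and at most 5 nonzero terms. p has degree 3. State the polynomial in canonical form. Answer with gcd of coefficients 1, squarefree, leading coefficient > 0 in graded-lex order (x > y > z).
The degree is 3 — the shape is more complex than any degree-2 surface.
From the visible intercepts: every point of the y-axis in the box is on the surface; it meets the z-axis at z = 0 (among the integer gridlines).
Assembling these constraints gives the stated polynomial.

x^3 - 2*y*z^2 - z^3 + 2*x*y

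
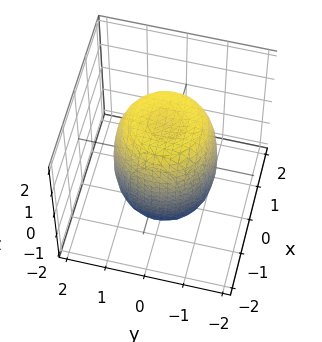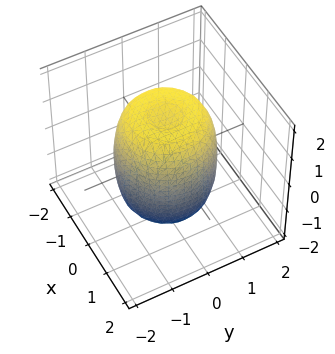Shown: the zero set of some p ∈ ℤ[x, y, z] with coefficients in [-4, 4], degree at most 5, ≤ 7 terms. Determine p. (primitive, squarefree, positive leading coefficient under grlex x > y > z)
2*x^4 + 4*x^2*y^2 + 2*y^4 - 2*x^2 - 2*y^2 + z^2 - 2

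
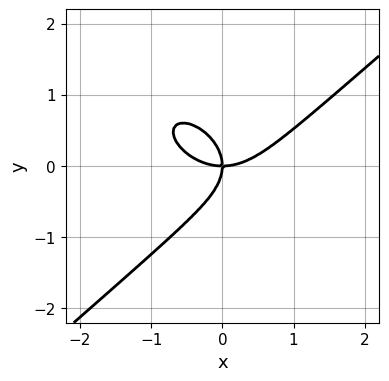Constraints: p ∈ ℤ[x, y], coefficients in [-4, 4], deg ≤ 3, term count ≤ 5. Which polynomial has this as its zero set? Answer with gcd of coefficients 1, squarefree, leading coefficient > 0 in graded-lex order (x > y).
2*x^3 - 3*y^3 - 3*x*y

First, degree: a generic line meets the curve in up to 3 points, so deg p = 3.
Then, observable constraints: it crosses the y-axis at the gridline y = 0; it crosses the x-axis at the gridline x = 0.
Finally, assembling these constraints gives the stated polynomial.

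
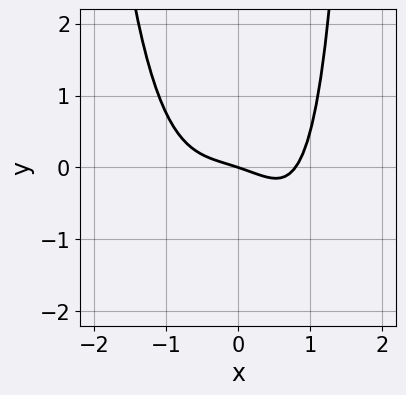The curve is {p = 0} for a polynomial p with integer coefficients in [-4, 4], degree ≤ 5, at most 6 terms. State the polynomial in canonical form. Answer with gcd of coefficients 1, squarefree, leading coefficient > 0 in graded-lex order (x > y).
2*x^4 + x*y - x - 3*y

1. deg p = 4. The shape is more complex than any degree-3 curve.
2. From the axis intercepts and sections: it crosses the x-axis at the gridline x = 0; it crosses the y-axis at the gridline y = 0.
3. Fitting integer coefficients to these (and the overall shape) gives p.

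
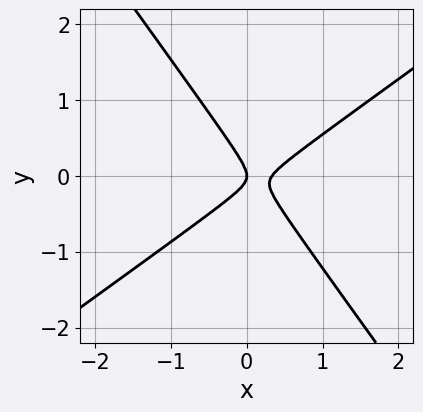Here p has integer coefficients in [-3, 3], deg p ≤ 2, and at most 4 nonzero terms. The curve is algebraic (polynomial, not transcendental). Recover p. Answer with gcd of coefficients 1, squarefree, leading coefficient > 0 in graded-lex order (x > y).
First, degree: no degree-1 curve has this shape, so deg p = 2.
Then, reading off the gridlines: it crosses the x-axis at the gridline x = 0; it crosses the y-axis at the gridline y = 0.
Finally, matching integer coefficients to the picture gives p.

3*x^2 - 2*x*y - 3*y^2 - x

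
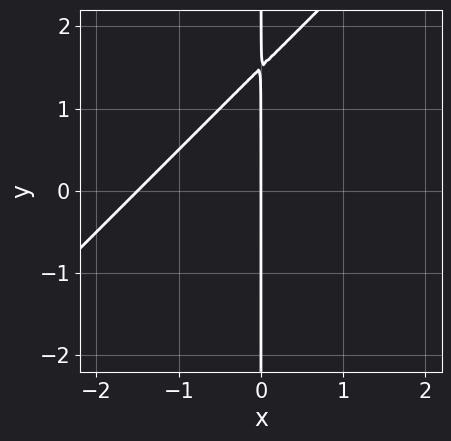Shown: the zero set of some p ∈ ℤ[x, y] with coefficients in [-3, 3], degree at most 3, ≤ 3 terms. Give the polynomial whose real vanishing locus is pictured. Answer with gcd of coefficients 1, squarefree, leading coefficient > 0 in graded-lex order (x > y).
2*x^2 - 2*x*y + 3*x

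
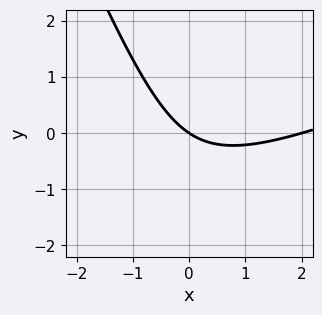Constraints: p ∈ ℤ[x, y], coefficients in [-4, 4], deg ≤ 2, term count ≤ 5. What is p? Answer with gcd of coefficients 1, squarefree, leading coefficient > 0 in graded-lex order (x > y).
x^2 - 2*x*y - y^2 - 2*x - 3*y

deg p = 2. The shape is more complex than any degree-1 curve.
Observable constraints: it meets the y-axis at y = 0 (among the integer gridlines); the x-axis gridline crossings are at x ∈ {0, 2}.
Fitting integer coefficients to these (and the overall shape) gives p.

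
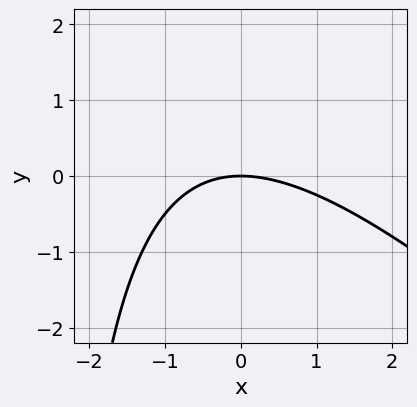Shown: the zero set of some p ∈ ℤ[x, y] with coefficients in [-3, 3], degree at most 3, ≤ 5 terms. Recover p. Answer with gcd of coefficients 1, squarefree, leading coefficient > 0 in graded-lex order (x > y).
1. Degree: the shape is more complex than any degree-1 curve, so deg p = 2.
2. From the axis intercepts and sections: one x-axis crossing is at x = 0; it crosses the y-axis at the gridline y = 0.
3. Assembling these constraints gives the stated polynomial.

x^2 + x*y + 3*y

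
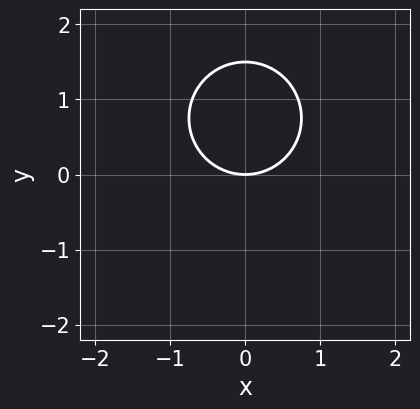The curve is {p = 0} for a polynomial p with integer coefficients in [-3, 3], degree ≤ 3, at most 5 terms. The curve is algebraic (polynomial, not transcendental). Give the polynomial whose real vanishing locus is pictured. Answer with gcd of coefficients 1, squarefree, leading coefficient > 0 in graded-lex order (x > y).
1. The degree is 2 — the shape is more complex than any degree-1 curve.
2. Symmetries: mirror symmetry x ↦ −x ⇒ only even powers of x.
3. Observable constraints: it crosses the x-axis at the gridline x = 0; one y-axis crossing is at y = 0.
4. These observations pin down the coefficients.

2*x^2 + 2*y^2 - 3*y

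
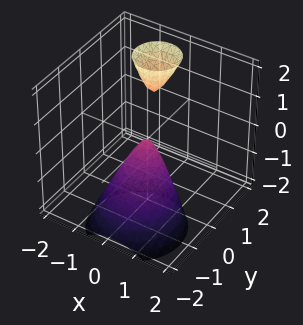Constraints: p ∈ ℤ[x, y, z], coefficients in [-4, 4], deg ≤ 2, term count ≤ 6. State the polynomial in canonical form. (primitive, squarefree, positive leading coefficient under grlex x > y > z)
(a) I count 2 distinct pieces. Treating them together as one polynomial.
(b) deg p = 2. A generic line meets the surface in up to 2 points.
(c) Reading off the gridlines: one z-axis crossing is at z = 0; it crosses the y-axis at the gridline y = 0.
(d) Matching integer coefficients to the picture gives p.

3*x^2 + x*z + 3*y^2 - 3*y*z + z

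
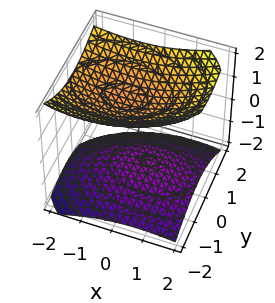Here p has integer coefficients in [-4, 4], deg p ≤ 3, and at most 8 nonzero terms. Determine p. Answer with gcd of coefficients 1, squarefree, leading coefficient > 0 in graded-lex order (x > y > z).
x^2 + x*z + 2*y^2 - y*z - 3*z^2 + 3

First, there are 2 components.
Next, the degree is 2 — no degree-1 surface has this shape.
Then, against the integer gridlines: it misses every integer gridline on the x-axis; no y-intercept at any integer in the box.
Finally, putting this together gives p.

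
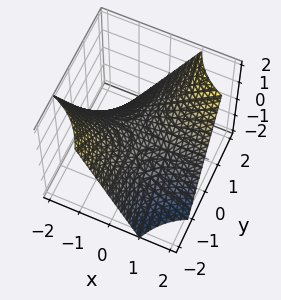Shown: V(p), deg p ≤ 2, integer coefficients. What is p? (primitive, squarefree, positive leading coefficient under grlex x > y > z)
1. The degree is 2 — a hyperbolic paraboloid; a quadric.
2. Reading off the gridlines: every point of the y-axis in the box is on the surface; the visible x-axis segment lies entirely on the surface; it meets the z-axis at z = 0 (among the integer gridlines).
3. Together with the visible shape, these determine p as stated.

x*y - z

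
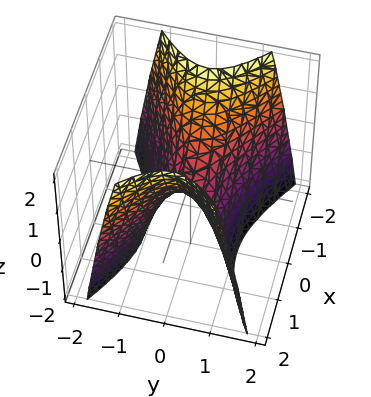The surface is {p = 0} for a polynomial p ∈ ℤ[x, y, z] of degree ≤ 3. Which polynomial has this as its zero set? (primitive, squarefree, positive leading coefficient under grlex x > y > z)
1. Degree: a saddle surface; a quadric, so deg p = 2.
2. Symmetries: it's symmetric under x → −x, forcing even powers of x; mirror symmetry y ↦ −y ⇒ only even powers of y.
3. Checking where it meets the axes: it meets the x-axis at x = 0 (among the integer gridlines); it meets the y-axis at y = 0 (among the integer gridlines); one z-axis crossing is at z = 0.
4. The integer polynomial consistent with all of this is the stated p.

x^2 - 2*y^2 - z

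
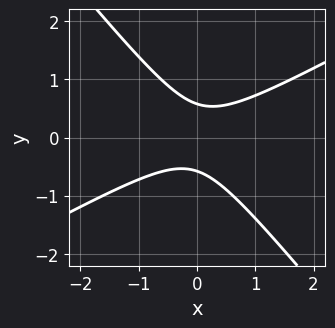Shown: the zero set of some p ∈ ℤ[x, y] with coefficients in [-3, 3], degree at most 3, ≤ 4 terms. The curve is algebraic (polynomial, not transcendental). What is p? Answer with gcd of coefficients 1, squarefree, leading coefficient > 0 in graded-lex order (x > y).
2*x^2 - 2*x*y - 3*y^2 + 1

Degree: the shape is more complex than any degree-1 curve, so deg p = 2.
Checking where it meets the axes: the curve avoids every integer x-axis point in the box.
Matching integer coefficients to the picture gives p.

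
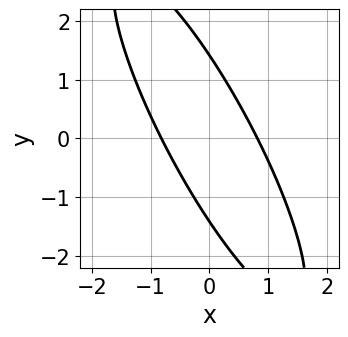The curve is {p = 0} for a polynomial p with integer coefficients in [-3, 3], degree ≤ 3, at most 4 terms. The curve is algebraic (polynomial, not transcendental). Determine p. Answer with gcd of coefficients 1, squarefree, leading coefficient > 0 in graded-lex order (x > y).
3*x^2 + 3*x*y + y^2 - 2

First, the degree is 2 — a generic line meets the curve in up to 2 points.
Finally, solving for integer coefficients yields p as stated.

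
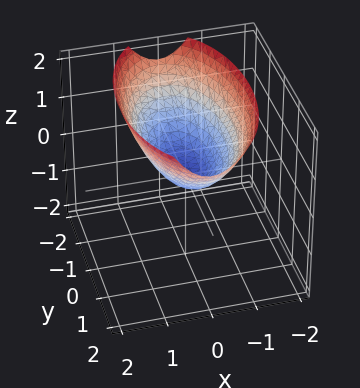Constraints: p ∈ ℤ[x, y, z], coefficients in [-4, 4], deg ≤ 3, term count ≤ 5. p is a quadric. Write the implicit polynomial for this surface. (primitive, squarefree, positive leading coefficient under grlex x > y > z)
(a) deg p = 2.
(b) Symmetries: it's symmetric under y → −y, forcing even powers of y; it's symmetric under x → −x, forcing even powers of x.
(c) From the axis intercepts and sections: it crosses the x-axis at the gridline x = 0; it meets the z-axis at z = 0 (among the integer gridlines); it meets the y-axis at y = 0 (among the integer gridlines).
(d) Putting this together gives p.

3*x^2 + y^2 - 3*z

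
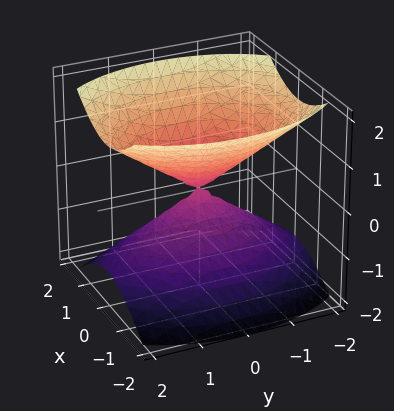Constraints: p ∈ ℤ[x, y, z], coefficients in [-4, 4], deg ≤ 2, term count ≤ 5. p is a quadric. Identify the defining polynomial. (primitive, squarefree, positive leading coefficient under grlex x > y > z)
(a) I count 2 distinct pieces.
(b) deg p = 2.
(c) Symmetries: the z ↦ −z reflection is a symmetry, so z appears only in even powers; it's symmetric under x → −x, forcing even powers of x; it's symmetric under y → −y, forcing even powers of y.
(d) Against the integer gridlines: it meets the z-axis at z = 0 (among the integer gridlines); it meets the y-axis at y = 0 (among the integer gridlines).
(e) Solving for integer coefficients yields p as stated.

2*x^2 + y^2 - 2*z^2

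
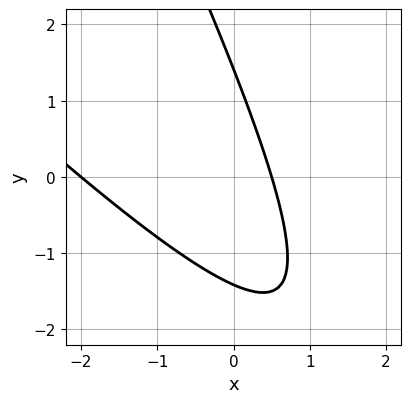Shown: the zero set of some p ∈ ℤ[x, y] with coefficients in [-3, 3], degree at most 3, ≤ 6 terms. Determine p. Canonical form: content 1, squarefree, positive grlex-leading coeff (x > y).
2*x^2 + 3*x*y + y^2 + 3*x - 2

(a) deg p = 2.
(b) Checking where it meets the axes: one x-axis crossing is at x = -2.
(c) Fitting integer coefficients to these (and the overall shape) gives p.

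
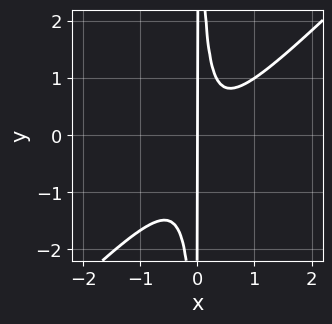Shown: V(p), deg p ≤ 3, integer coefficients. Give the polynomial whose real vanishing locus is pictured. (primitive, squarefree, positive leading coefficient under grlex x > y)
3*x^3 - 3*x^2*y - x^2 + x

(a) deg p = 3. No degree-2 curve has this shape.
(b) From the visible intercepts: every point of the y-axis in the box is on the curve; one x-axis crossing is at x = 0.
(c) The integer polynomial consistent with all of this is the stated p.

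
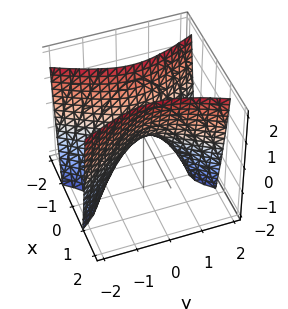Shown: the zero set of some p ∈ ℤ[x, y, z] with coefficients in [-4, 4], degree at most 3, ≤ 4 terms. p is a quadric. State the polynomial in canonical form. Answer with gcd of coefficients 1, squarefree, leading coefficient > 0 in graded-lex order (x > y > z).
3*x^2 - y^2 - z

First, the degree is 2 — a hyperbolic paraboloid; a quadric.
Then, symmetries: mirror symmetry x ↦ −x ⇒ only even powers of x; it's symmetric under y → −y, forcing even powers of y.
Next, from the visible intercepts: it meets the z-axis at z = 0 (among the integer gridlines); one y-axis crossing is at y = 0; it meets the x-axis at x = 0 (among the integer gridlines).
Finally, together with the visible shape, these determine p as stated.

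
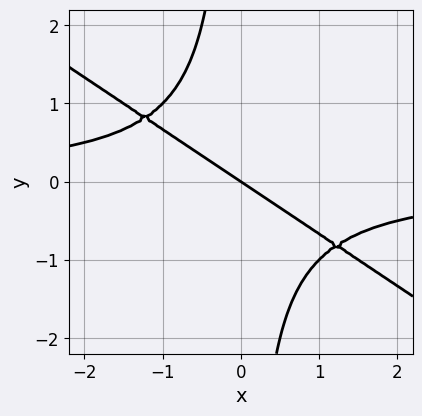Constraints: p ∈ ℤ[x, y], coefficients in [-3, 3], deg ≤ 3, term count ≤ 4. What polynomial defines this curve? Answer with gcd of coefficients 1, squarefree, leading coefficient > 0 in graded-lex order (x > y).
2*x^2*y + 3*x*y^2 + 2*x + 3*y

(a) deg p = 3.
(b) From the visible intercepts: it meets the x-axis at x = 0 (among the integer gridlines); it meets the y-axis at y = 0 (among the integer gridlines).
(c) The integer polynomial consistent with all of this is the stated p.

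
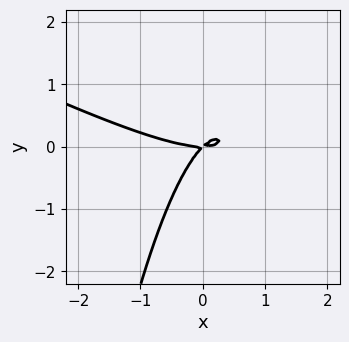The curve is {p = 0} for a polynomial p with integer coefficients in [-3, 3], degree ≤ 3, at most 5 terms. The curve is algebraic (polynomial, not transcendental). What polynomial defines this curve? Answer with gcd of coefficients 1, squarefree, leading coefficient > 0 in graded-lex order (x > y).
x^3 + 2*x^2*y - 2*x*y + 2*y^2

deg p = 3. No degree-2 curve has this shape.
From the visible intercepts: it meets the y-axis at y = 0 (among the integer gridlines); it meets the x-axis at x = 0 (among the integer gridlines).
The integer polynomial consistent with all of this is the stated p.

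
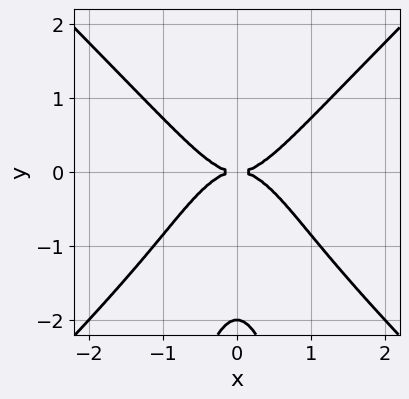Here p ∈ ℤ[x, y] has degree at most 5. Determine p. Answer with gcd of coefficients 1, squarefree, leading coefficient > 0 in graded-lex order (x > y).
3*x^4 - 3*x^2*y^2 - y^3 - 2*y^2

1. The degree is 4 — the shape is more complex than any degree-3 curve.
2. Symmetries: mirror symmetry x ↦ −x ⇒ only even powers of x.
3. Against the integer gridlines: the y-axis gridline crossings are at y ∈ {-2, 0}; one x-axis crossing is at x = 0.
4. These observations pin down the coefficients.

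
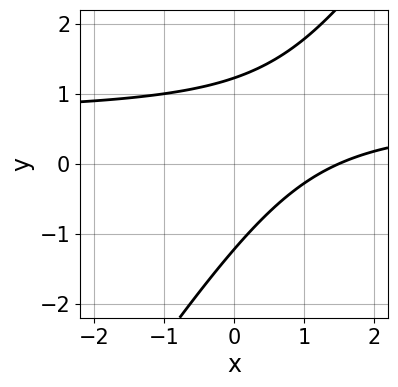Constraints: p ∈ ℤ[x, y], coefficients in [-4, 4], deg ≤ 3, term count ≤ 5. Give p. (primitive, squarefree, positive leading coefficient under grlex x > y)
First, deg p = 2. The shape is more complex than any degree-1 curve.
Finally, matching integer coefficients to the picture gives p.

3*x*y - 2*y^2 - 2*x + 3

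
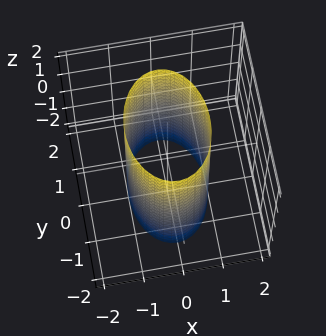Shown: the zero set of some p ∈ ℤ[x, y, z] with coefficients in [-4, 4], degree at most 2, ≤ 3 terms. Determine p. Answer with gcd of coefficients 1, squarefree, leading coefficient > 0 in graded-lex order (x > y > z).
2*x^2 + y^2 - 2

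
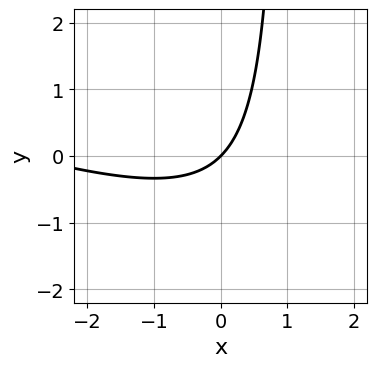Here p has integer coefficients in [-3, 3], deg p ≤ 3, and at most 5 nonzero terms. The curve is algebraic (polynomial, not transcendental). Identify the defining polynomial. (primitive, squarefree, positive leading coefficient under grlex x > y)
x^2 + 3*x*y + 3*x - 3*y

Degree: the shape is more complex than any degree-1 curve, so deg p = 2.
From the axis intercepts and sections: it crosses the y-axis at the gridline y = 0; one x-axis crossing is at x = 0.
The integer polynomial consistent with all of this is the stated p.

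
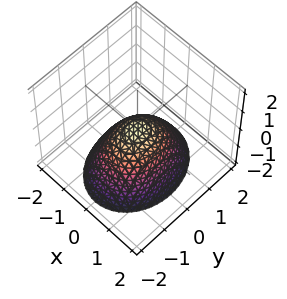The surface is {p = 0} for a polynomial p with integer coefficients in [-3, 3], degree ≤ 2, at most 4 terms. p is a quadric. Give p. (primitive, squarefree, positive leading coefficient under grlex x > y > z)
3*x^2 + 2*y^2 + 3*z

(a) The degree is 2 — a paraboloid; a quadric.
(b) Symmetries: the y ↦ −y reflection is a symmetry, so y appears only in even powers; the x ↦ −x reflection is a symmetry, so x appears only in even powers.
(c) Checking where it meets the axes: it crosses the y-axis at the gridline y = 0; one x-axis crossing is at x = 0; one z-axis crossing is at z = 0.
(d) These observations pin down the coefficients.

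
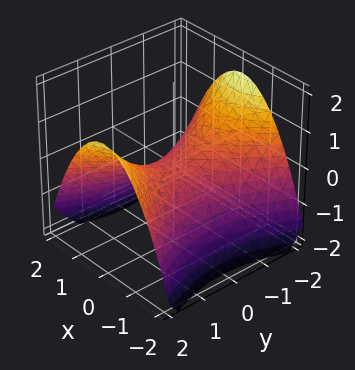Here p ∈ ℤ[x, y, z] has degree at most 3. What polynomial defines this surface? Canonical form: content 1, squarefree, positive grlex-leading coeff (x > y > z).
2*x^2 - y^2 + 3*z

(a) deg p = 2.
(b) Symmetries: the x ↦ −x reflection is a symmetry, so x appears only in even powers; mirror symmetry y ↦ −y ⇒ only even powers of y.
(c) From the visible intercepts: one y-axis crossing is at y = 0; it crosses the x-axis at the gridline x = 0.
(d) Matching integer coefficients to the picture gives p.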